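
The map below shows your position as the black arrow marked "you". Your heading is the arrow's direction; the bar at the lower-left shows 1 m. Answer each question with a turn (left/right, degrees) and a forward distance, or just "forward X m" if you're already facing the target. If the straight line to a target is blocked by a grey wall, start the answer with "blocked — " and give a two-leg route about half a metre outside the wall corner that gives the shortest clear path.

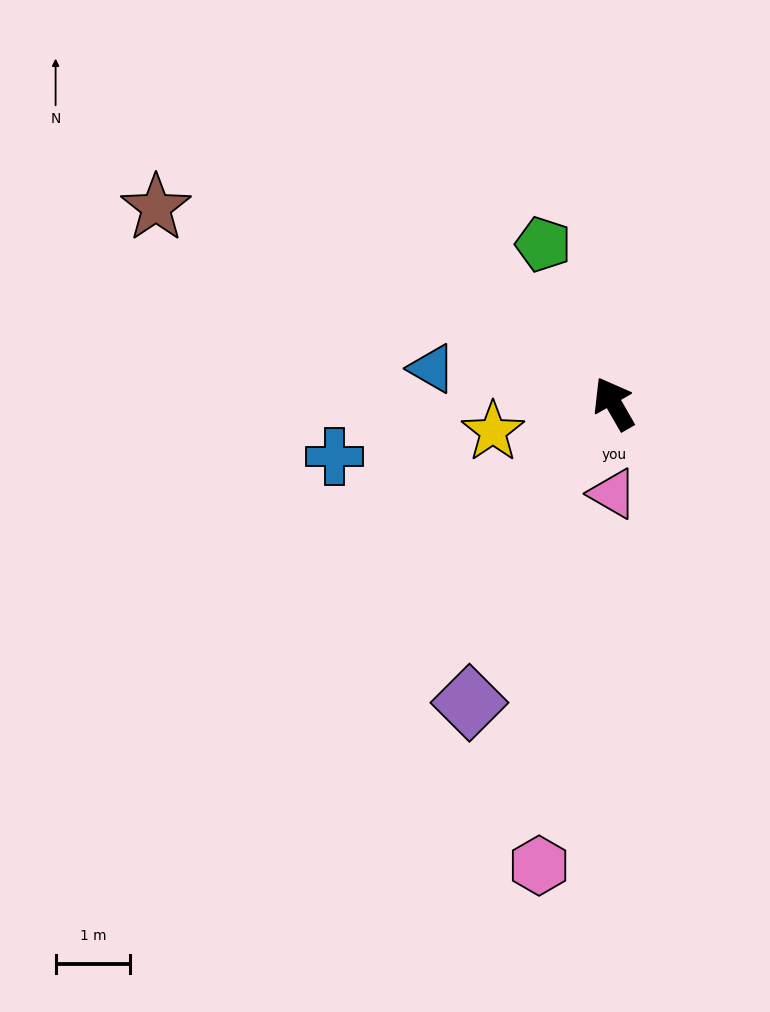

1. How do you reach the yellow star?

turn left 73°, forward 1.7 m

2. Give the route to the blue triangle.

turn left 49°, forward 2.5 m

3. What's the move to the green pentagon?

turn right 6°, forward 2.3 m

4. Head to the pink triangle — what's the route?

turn left 150°, forward 1.2 m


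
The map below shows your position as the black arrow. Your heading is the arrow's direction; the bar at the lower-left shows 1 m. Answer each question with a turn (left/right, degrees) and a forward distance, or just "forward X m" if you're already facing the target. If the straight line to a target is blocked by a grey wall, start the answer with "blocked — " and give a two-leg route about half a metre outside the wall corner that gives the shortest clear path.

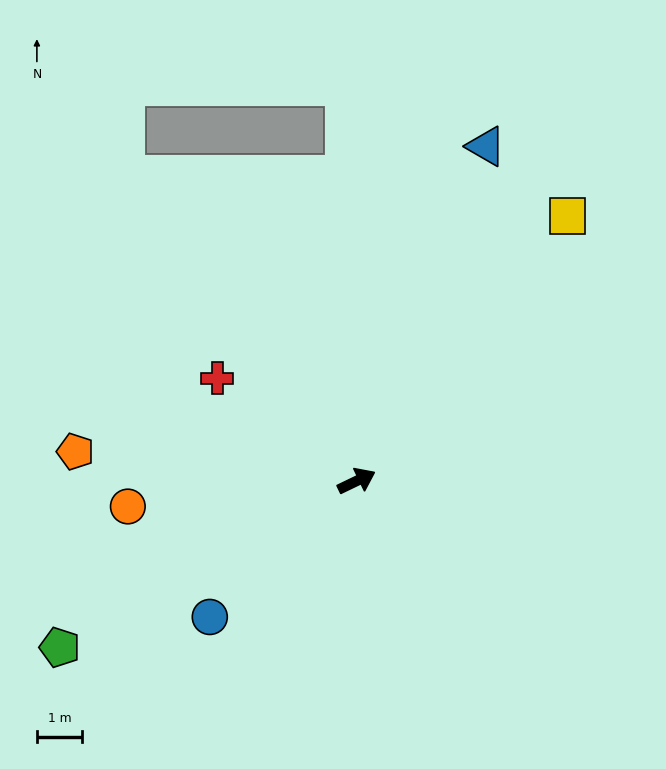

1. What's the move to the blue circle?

turn right 163°, forward 4.4 m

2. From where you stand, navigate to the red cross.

turn left 118°, forward 3.8 m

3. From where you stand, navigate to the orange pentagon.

turn left 148°, forward 6.3 m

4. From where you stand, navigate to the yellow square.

turn left 26°, forward 7.5 m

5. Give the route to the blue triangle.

turn left 43°, forward 7.9 m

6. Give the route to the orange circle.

turn left 161°, forward 5.1 m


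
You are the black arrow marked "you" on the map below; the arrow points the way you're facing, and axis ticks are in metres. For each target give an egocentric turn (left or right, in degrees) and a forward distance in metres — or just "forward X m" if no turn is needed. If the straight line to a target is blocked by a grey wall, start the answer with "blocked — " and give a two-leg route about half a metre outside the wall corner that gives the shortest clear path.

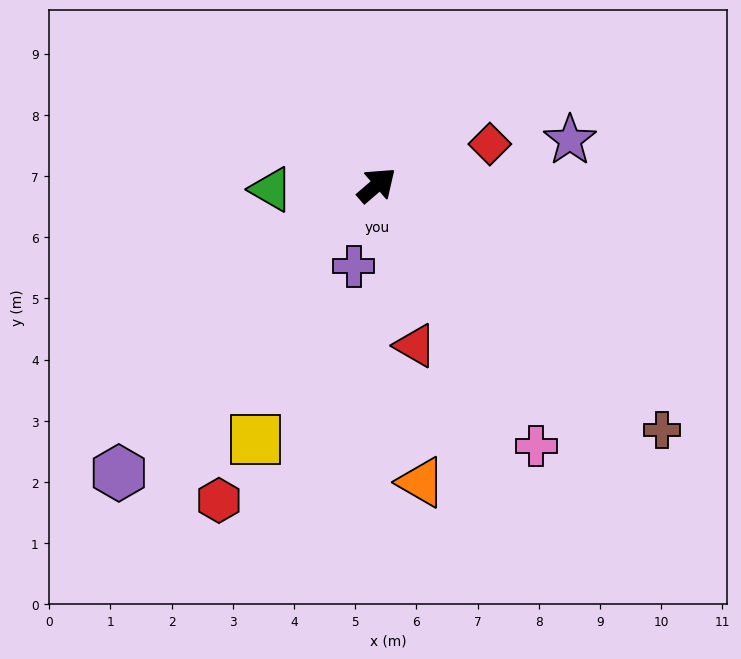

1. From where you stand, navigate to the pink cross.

turn right 99°, forward 5.0 m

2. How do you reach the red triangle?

turn right 117°, forward 2.7 m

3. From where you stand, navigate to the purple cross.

turn right 147°, forward 1.4 m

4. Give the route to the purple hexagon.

turn right 173°, forward 6.3 m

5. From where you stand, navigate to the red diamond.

turn right 21°, forward 2.0 m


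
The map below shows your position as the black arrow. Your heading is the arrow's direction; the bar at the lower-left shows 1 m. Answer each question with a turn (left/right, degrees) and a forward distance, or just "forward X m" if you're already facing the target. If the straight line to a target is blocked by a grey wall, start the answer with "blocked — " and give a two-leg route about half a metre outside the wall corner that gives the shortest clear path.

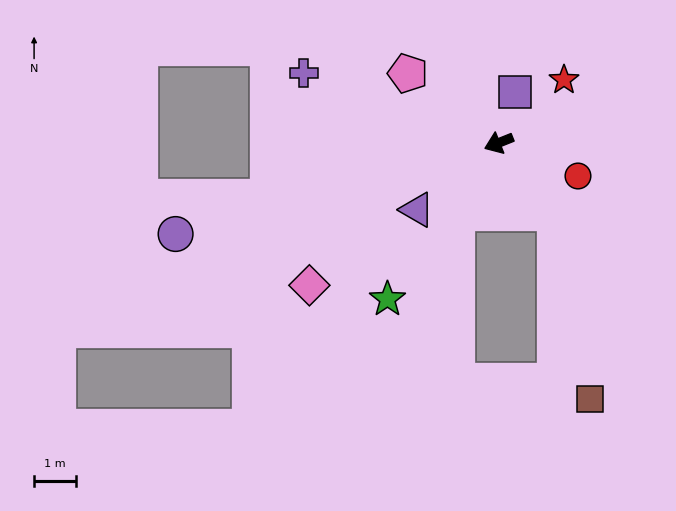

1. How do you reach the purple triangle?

turn left 17°, forward 2.5 m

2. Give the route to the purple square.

turn right 130°, forward 1.3 m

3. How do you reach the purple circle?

turn right 6°, forward 8.0 m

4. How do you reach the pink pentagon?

turn right 59°, forward 2.7 m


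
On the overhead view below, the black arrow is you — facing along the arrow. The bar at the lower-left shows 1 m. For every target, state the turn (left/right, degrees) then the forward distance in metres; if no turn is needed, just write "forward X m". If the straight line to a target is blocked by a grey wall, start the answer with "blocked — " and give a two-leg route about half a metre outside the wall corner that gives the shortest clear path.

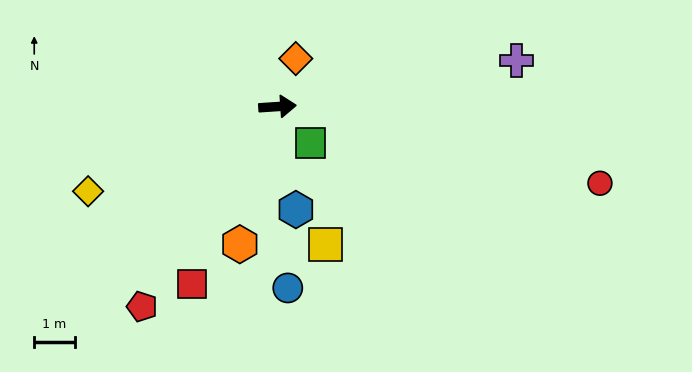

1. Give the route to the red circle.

turn right 17°, forward 8.2 m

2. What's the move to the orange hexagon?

turn right 109°, forward 3.5 m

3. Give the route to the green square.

turn right 52°, forward 1.2 m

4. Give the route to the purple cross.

turn left 7°, forward 6.0 m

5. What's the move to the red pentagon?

turn right 128°, forward 6.0 m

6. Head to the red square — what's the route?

turn right 120°, forward 4.9 m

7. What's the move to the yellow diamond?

turn right 160°, forward 5.2 m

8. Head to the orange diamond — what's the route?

turn left 65°, forward 1.3 m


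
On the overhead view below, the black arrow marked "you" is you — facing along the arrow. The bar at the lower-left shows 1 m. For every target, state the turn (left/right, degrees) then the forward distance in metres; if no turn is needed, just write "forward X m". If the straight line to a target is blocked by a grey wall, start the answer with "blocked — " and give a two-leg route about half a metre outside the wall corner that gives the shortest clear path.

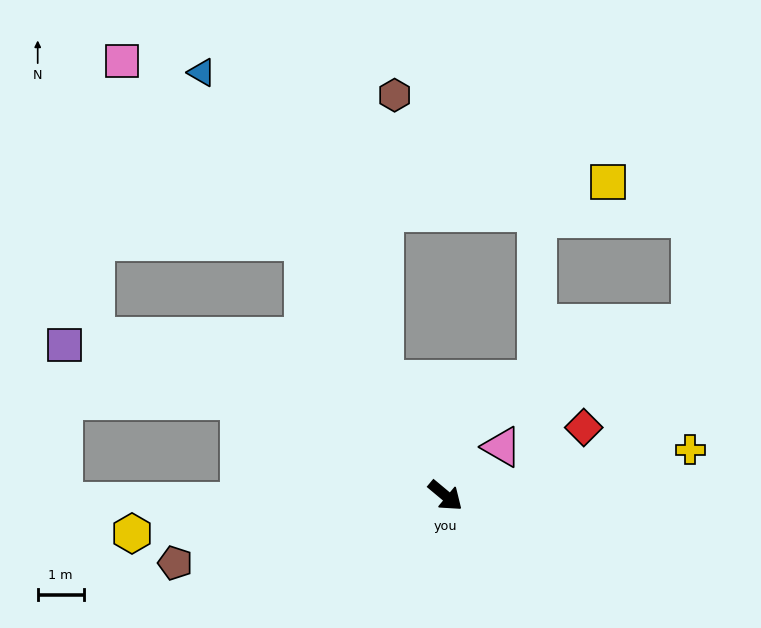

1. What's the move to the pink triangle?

turn left 81°, forward 1.6 m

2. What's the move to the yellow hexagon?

turn right 133°, forward 6.9 m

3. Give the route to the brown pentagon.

turn right 126°, forward 6.1 m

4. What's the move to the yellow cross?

turn left 50°, forward 5.4 m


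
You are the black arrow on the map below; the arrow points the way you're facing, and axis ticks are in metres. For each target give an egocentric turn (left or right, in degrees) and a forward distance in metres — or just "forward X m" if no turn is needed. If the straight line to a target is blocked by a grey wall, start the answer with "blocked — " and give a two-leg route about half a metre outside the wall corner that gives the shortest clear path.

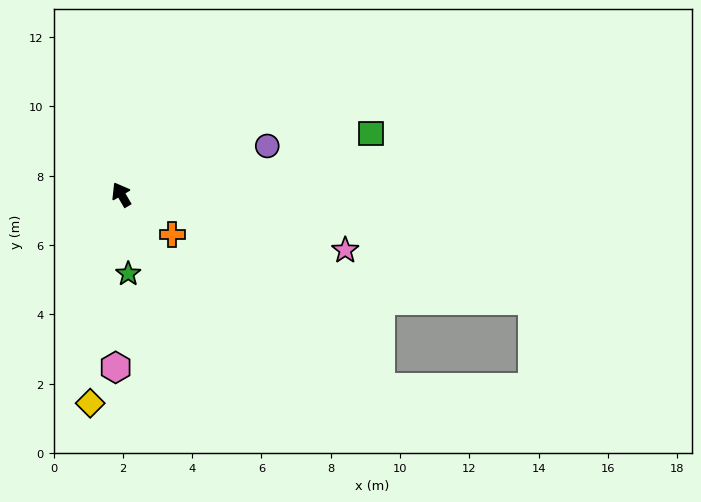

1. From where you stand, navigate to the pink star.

turn right 134°, forward 6.7 m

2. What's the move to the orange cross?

turn right 158°, forward 1.9 m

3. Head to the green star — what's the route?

turn left 155°, forward 2.3 m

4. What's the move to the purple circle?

turn right 102°, forward 4.4 m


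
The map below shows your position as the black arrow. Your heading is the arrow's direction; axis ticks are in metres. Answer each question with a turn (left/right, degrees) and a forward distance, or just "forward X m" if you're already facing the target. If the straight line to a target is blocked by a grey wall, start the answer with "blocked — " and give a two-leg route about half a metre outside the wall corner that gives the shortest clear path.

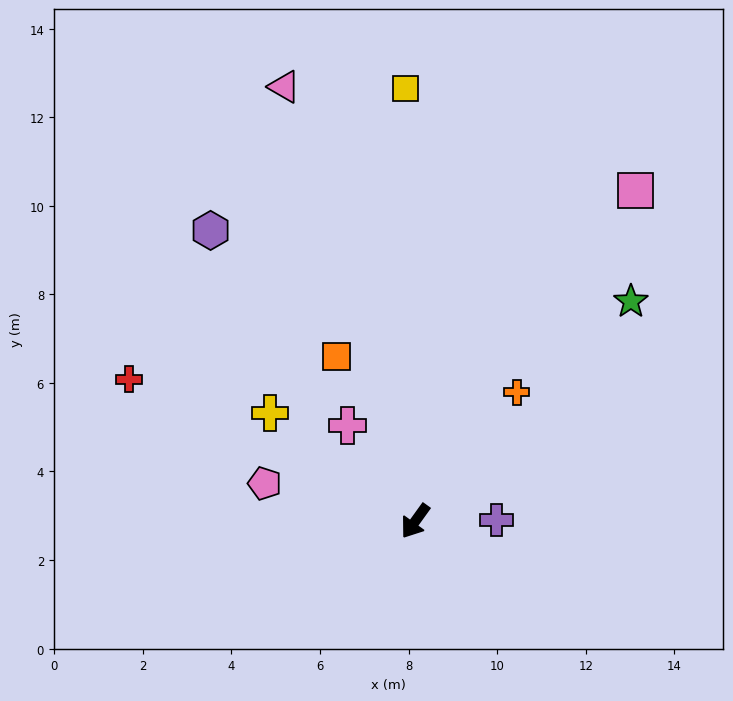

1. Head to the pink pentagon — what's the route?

turn right 68°, forward 3.5 m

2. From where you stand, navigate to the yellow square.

turn right 143°, forward 9.8 m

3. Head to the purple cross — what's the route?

turn left 127°, forward 1.8 m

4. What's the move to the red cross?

turn right 81°, forward 7.2 m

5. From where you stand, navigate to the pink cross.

turn right 109°, forward 2.6 m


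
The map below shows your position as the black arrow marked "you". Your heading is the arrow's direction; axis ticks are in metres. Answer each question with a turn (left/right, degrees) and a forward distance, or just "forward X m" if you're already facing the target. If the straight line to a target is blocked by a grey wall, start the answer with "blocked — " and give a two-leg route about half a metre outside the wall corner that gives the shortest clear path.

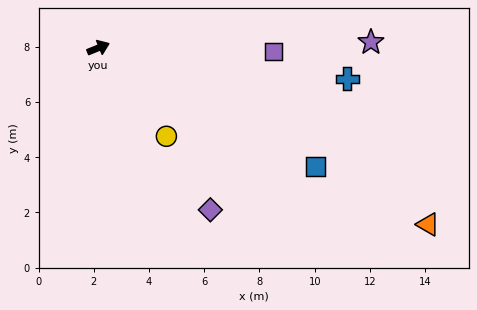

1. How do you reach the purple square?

turn right 23°, forward 6.4 m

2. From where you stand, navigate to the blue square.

turn right 51°, forward 9.0 m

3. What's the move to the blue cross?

turn right 29°, forward 9.1 m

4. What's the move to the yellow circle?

turn right 75°, forward 4.0 m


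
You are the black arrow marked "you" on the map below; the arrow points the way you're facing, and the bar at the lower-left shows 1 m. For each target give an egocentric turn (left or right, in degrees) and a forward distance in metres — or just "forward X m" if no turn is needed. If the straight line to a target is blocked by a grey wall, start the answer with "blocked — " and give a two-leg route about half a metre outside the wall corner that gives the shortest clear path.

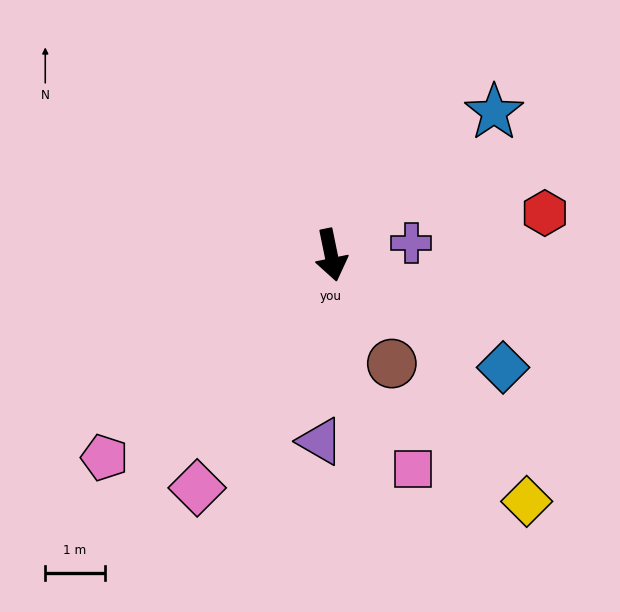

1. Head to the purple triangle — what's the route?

turn right 15°, forward 3.1 m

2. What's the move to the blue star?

turn left 120°, forward 3.6 m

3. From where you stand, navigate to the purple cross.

turn left 87°, forward 1.4 m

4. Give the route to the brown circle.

turn left 18°, forward 2.1 m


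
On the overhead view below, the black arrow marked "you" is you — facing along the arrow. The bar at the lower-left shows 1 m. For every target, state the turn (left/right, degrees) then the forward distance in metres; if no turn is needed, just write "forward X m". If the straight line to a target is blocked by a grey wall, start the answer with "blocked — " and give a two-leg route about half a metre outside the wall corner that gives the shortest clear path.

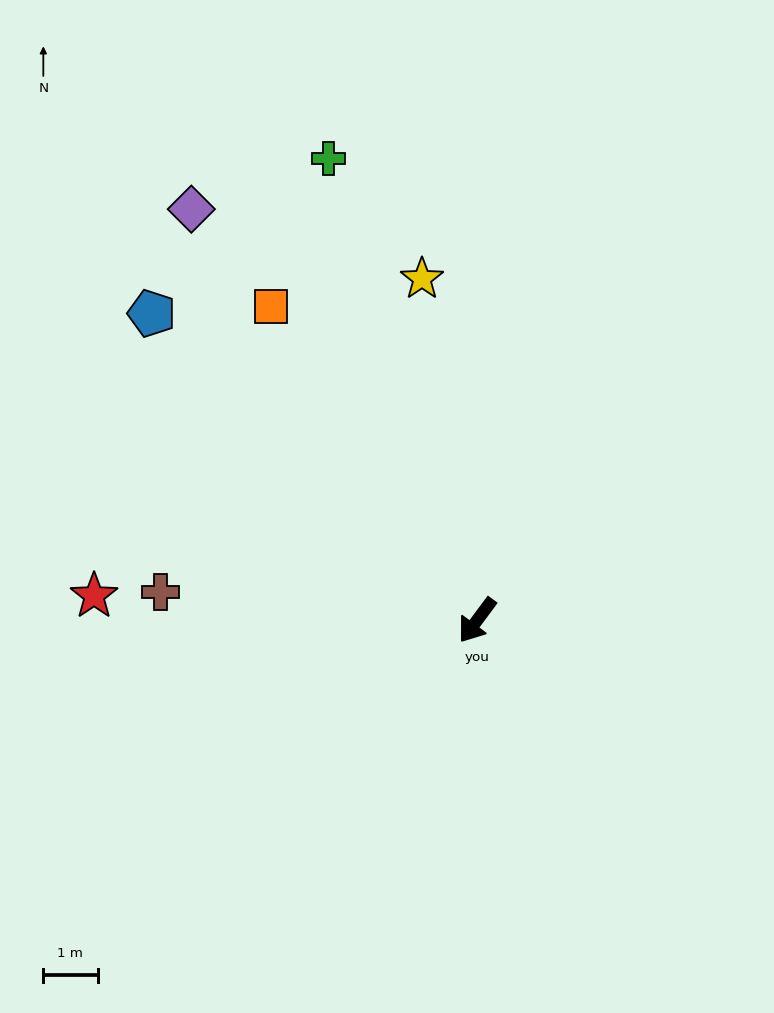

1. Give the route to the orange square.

turn right 110°, forward 6.9 m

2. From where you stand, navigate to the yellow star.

turn right 134°, forward 6.4 m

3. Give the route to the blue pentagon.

turn right 97°, forward 8.3 m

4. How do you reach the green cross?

turn right 126°, forward 8.9 m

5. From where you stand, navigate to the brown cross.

turn right 59°, forward 5.9 m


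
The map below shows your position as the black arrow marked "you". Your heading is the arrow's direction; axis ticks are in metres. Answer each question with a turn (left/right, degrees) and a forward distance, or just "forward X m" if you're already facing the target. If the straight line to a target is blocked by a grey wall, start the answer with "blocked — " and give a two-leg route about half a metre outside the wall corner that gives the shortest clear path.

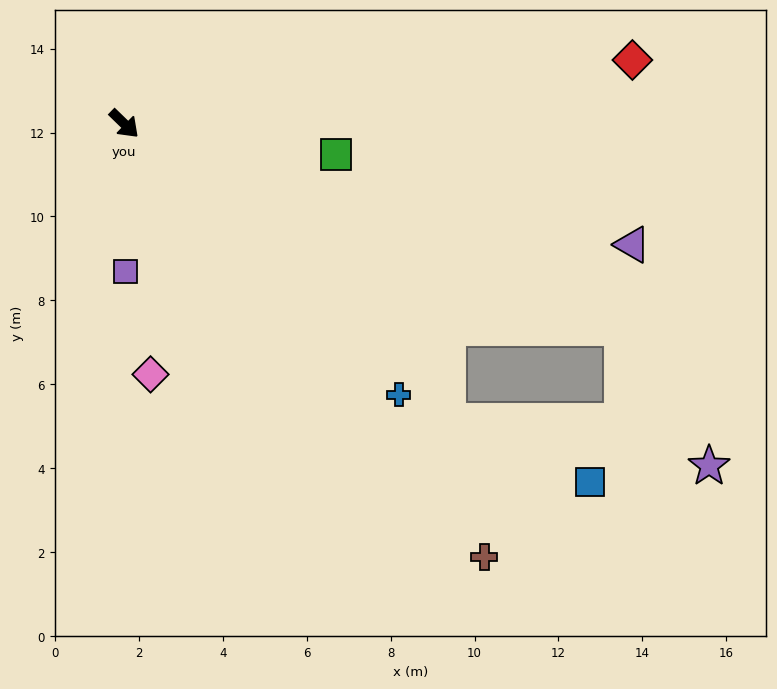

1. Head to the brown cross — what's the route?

turn right 6°, forward 13.4 m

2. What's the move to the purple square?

turn right 45°, forward 3.5 m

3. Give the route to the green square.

turn left 36°, forward 5.1 m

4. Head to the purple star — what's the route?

blocked — turn left 22°, forward 12.8 m, then turn right 35°, forward 3.9 m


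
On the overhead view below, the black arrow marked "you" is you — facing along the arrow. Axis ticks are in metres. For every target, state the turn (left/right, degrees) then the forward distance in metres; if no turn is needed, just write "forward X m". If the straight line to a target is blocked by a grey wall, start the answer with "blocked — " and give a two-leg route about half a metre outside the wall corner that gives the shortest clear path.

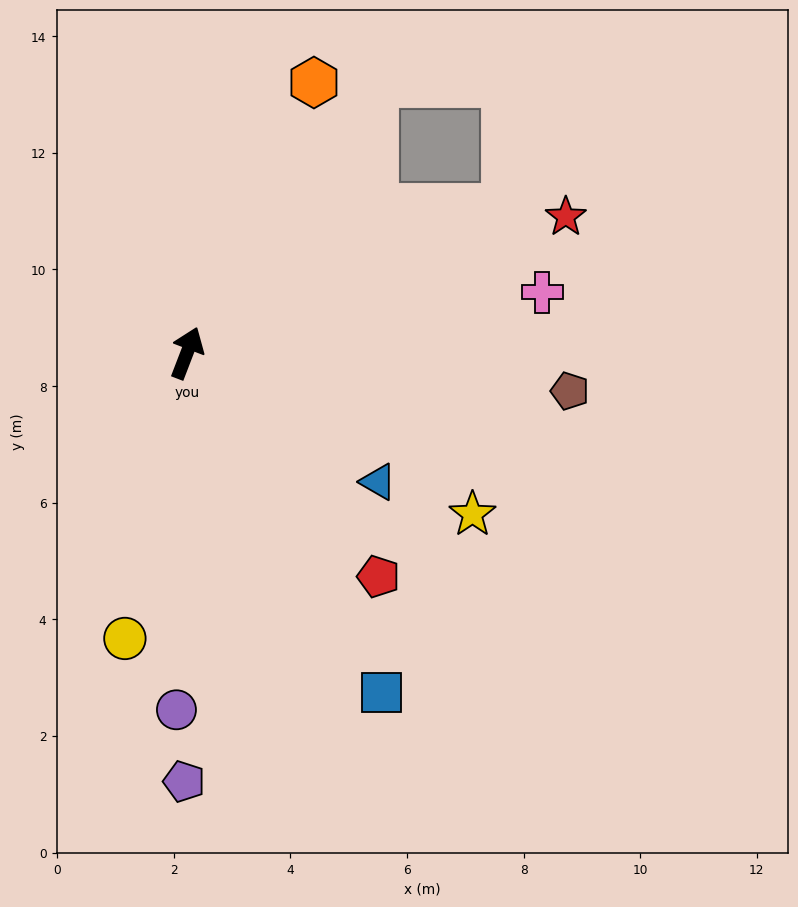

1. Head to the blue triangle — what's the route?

turn right 103°, forward 4.0 m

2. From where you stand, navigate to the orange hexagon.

turn right 4°, forward 5.1 m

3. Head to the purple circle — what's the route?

turn right 161°, forward 6.1 m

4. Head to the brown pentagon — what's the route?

turn right 75°, forward 6.6 m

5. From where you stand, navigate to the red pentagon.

turn right 118°, forward 5.0 m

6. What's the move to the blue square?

turn right 129°, forward 6.7 m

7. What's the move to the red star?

turn right 49°, forward 6.9 m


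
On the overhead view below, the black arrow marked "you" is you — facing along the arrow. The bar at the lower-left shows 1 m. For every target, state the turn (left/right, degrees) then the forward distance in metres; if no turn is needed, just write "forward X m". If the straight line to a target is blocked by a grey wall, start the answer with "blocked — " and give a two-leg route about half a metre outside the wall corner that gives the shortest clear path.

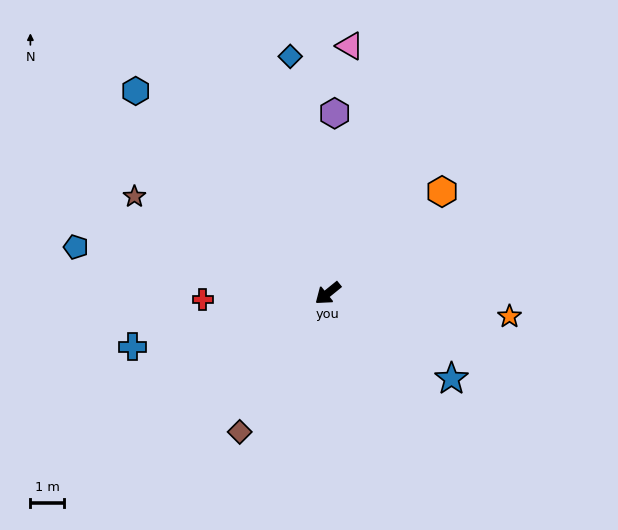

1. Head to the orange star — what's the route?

turn left 134°, forward 5.5 m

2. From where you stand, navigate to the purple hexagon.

turn right 131°, forward 5.4 m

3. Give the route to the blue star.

turn left 106°, forward 4.5 m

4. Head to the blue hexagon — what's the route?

turn right 86°, forward 8.3 m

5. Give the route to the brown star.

turn right 66°, forward 6.4 m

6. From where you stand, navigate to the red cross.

turn right 36°, forward 3.7 m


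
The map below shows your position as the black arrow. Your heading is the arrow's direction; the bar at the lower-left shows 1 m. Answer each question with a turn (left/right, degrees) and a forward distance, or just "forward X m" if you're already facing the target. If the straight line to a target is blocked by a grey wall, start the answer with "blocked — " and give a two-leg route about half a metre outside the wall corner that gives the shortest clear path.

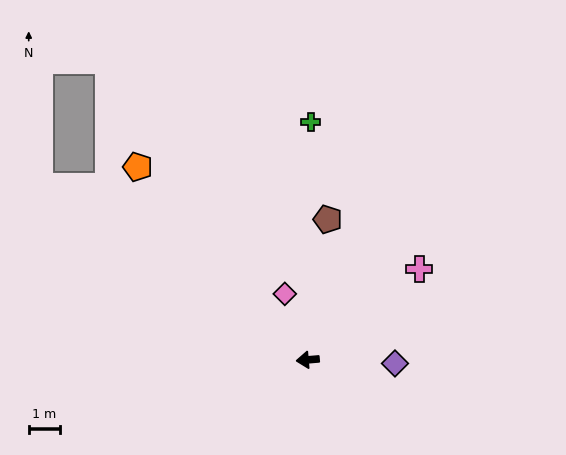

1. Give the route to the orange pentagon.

turn right 53°, forward 8.3 m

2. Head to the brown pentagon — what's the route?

turn right 103°, forward 4.6 m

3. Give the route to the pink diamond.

turn right 76°, forward 2.3 m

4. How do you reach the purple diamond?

turn left 173°, forward 2.8 m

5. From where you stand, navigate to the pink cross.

turn right 146°, forward 4.6 m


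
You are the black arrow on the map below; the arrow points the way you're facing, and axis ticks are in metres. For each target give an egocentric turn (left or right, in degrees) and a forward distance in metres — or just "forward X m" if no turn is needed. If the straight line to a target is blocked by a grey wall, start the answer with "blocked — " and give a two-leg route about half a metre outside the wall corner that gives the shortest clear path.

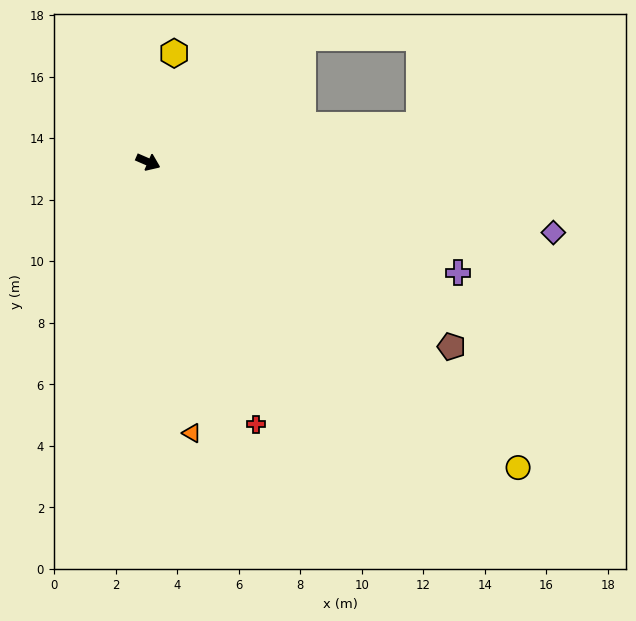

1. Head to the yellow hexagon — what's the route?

turn left 100°, forward 3.6 m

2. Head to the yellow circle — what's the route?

turn right 16°, forward 15.6 m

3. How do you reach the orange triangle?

turn right 57°, forward 8.9 m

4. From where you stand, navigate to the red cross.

turn right 44°, forward 9.2 m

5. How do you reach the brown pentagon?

turn right 8°, forward 11.5 m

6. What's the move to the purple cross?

turn left 4°, forward 10.7 m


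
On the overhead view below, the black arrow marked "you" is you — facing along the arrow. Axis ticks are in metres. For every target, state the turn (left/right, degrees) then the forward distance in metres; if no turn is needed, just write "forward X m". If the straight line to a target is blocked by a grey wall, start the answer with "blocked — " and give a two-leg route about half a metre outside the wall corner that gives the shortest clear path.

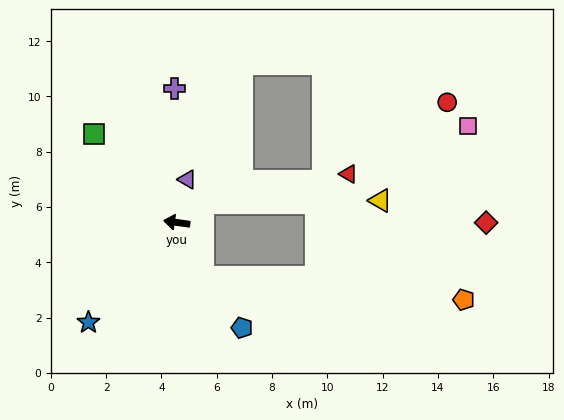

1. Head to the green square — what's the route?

turn right 39°, forward 4.4 m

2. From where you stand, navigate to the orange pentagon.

blocked — turn left 123°, forward 2.2 m, then turn left 60°, forward 9.5 m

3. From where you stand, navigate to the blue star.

turn left 57°, forward 4.8 m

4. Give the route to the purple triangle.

turn right 96°, forward 1.6 m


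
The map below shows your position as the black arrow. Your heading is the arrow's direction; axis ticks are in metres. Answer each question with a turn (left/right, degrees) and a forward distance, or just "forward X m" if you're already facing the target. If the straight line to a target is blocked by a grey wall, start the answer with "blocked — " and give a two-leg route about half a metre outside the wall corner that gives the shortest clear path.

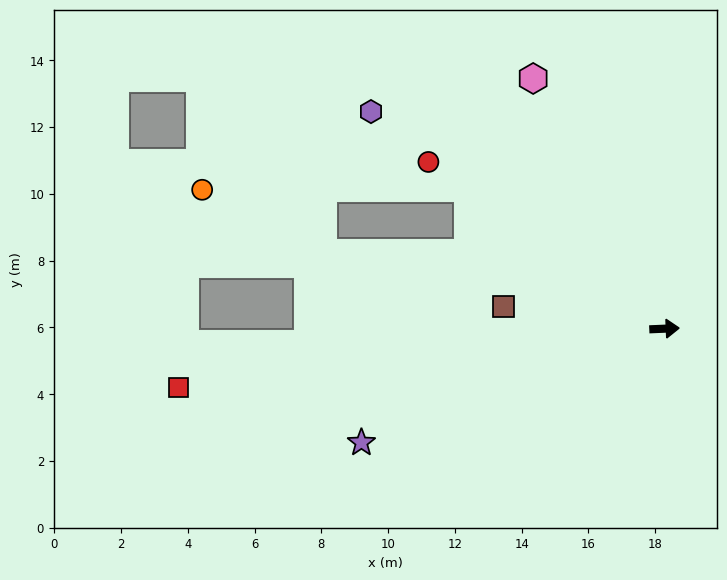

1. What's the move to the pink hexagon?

turn left 115°, forward 8.5 m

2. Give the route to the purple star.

turn right 162°, forward 9.7 m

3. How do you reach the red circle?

turn left 142°, forward 8.7 m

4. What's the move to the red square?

turn right 175°, forward 14.7 m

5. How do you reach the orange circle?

blocked — turn left 142°, forward 7.2 m, then turn left 36°, forward 8.0 m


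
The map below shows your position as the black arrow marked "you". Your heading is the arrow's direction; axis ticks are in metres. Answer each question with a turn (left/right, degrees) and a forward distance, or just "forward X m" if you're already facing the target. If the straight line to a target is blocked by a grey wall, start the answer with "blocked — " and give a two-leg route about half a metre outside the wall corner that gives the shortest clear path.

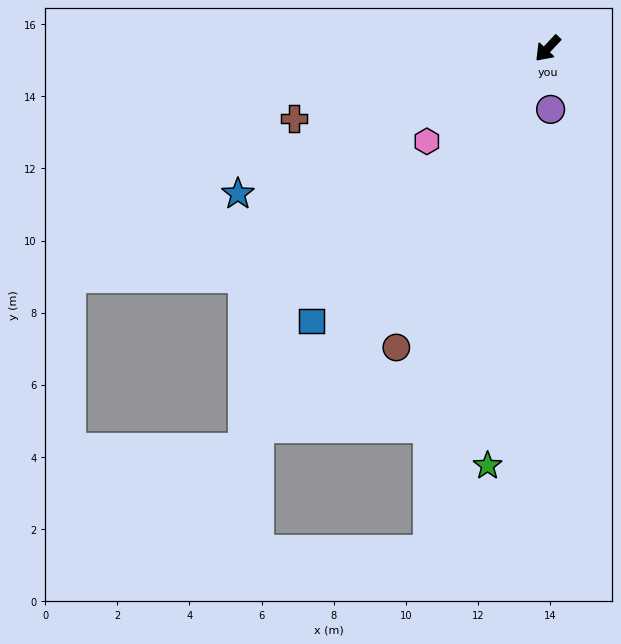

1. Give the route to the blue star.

turn right 22°, forward 9.5 m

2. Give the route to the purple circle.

turn left 46°, forward 1.7 m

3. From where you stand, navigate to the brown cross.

turn right 31°, forward 7.3 m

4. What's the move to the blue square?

turn left 2°, forward 10.0 m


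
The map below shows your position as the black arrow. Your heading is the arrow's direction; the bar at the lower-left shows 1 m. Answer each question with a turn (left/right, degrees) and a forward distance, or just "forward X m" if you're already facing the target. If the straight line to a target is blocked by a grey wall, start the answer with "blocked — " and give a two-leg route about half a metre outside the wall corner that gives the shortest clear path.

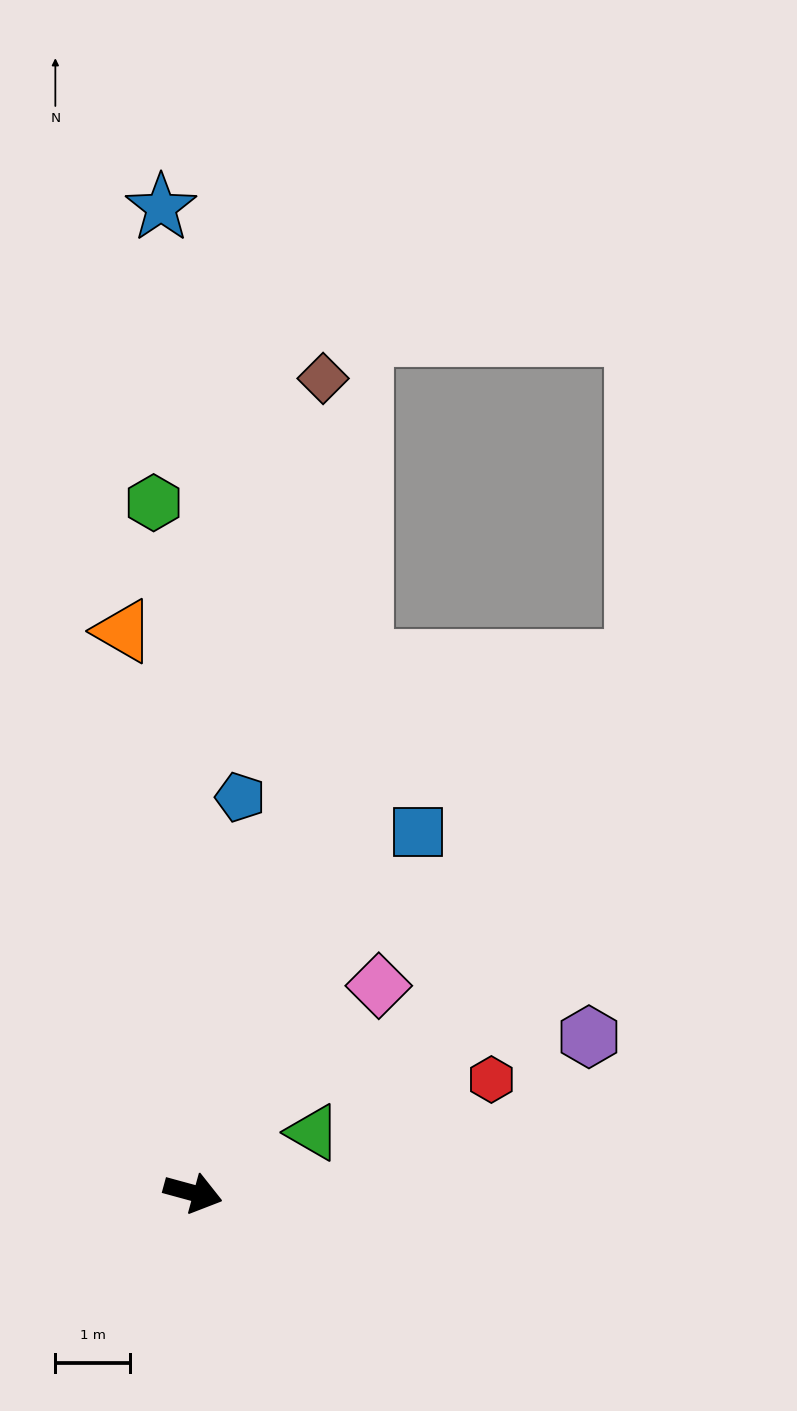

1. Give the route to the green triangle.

turn left 42°, forward 1.8 m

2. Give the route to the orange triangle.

turn left 112°, forward 7.6 m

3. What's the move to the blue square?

turn left 73°, forward 5.7 m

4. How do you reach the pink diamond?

turn left 63°, forward 3.7 m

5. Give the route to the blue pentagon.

turn left 98°, forward 5.4 m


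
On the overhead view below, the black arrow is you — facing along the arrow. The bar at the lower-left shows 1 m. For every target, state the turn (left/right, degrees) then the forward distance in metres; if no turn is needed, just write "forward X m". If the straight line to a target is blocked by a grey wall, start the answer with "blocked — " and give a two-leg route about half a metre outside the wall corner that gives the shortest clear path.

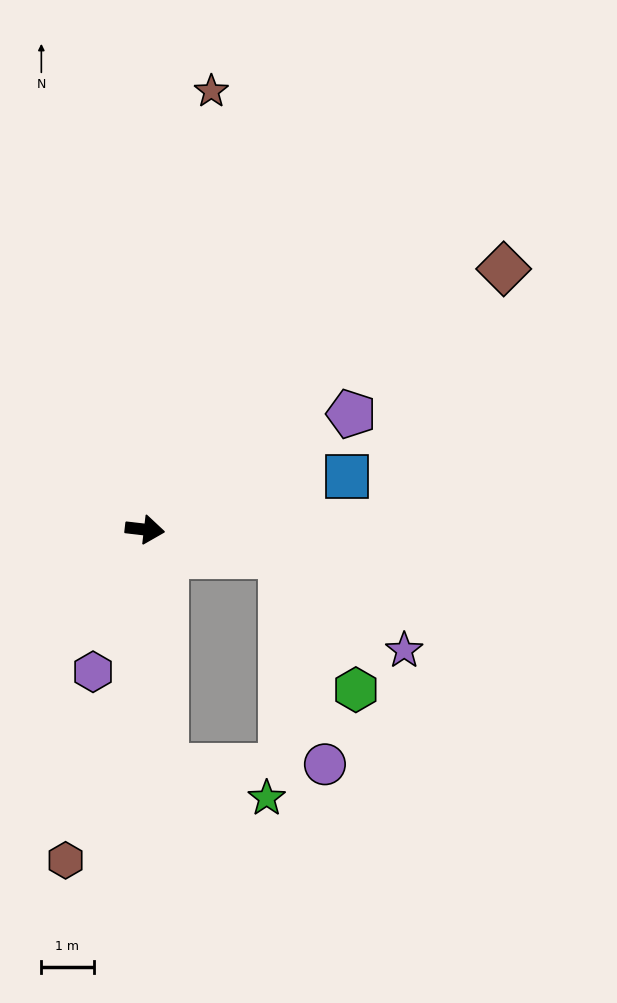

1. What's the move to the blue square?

turn left 21°, forward 4.0 m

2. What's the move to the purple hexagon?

turn right 103°, forward 2.9 m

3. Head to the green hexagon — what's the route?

blocked — turn right 5°, forward 2.6 m, then turn right 49°, forward 2.9 m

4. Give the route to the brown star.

turn left 88°, forward 8.5 m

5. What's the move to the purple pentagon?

turn left 36°, forward 4.5 m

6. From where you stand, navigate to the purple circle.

blocked — turn right 5°, forward 2.6 m, then turn right 66°, forward 4.1 m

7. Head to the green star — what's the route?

blocked — turn right 78°, forward 4.5 m, then turn left 67°, forward 2.0 m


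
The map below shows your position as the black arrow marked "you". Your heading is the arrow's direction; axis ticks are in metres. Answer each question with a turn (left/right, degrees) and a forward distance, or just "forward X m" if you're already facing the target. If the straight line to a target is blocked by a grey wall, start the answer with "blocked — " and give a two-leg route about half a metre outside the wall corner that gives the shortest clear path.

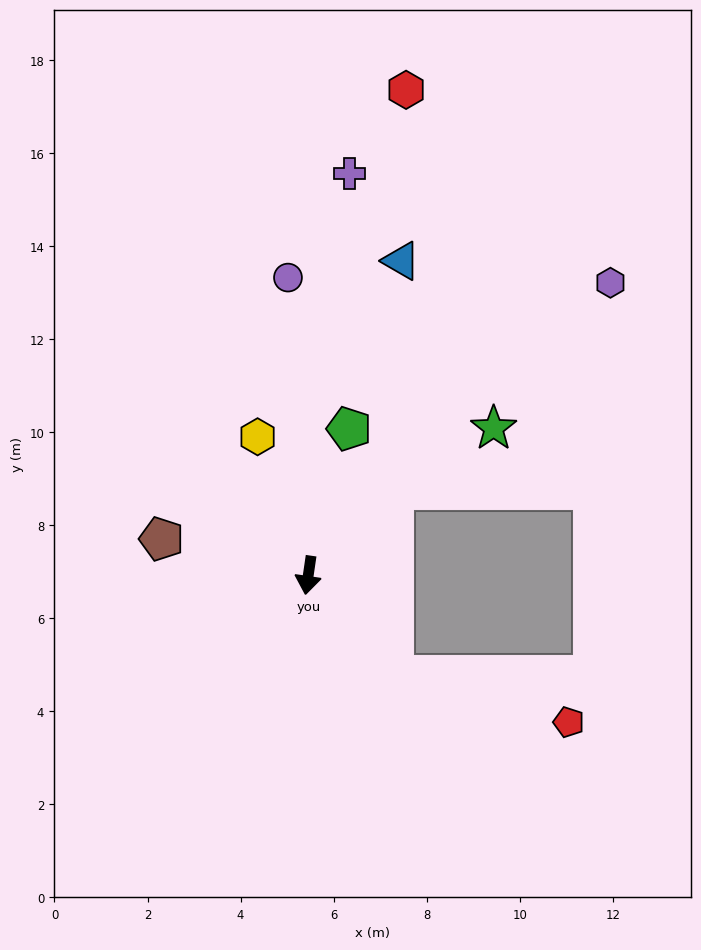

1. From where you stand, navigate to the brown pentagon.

turn right 96°, forward 3.2 m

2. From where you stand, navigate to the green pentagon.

turn left 173°, forward 3.3 m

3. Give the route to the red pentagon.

blocked — turn left 49°, forward 2.8 m, then turn left 34°, forward 3.9 m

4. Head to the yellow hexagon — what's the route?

turn right 152°, forward 3.2 m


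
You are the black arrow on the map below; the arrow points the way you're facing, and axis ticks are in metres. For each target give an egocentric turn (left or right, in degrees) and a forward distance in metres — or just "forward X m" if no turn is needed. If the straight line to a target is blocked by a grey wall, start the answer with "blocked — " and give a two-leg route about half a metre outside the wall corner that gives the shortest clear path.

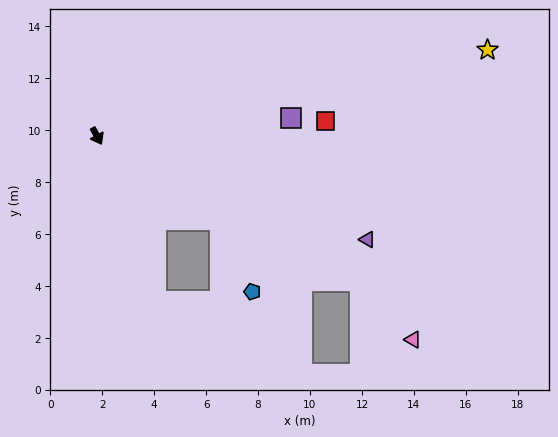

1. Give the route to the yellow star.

turn left 74°, forward 15.4 m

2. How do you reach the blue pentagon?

blocked — turn left 28°, forward 5.7 m, then turn right 33°, forward 3.0 m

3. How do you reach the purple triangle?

turn left 41°, forward 11.1 m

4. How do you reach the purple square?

turn left 67°, forward 7.5 m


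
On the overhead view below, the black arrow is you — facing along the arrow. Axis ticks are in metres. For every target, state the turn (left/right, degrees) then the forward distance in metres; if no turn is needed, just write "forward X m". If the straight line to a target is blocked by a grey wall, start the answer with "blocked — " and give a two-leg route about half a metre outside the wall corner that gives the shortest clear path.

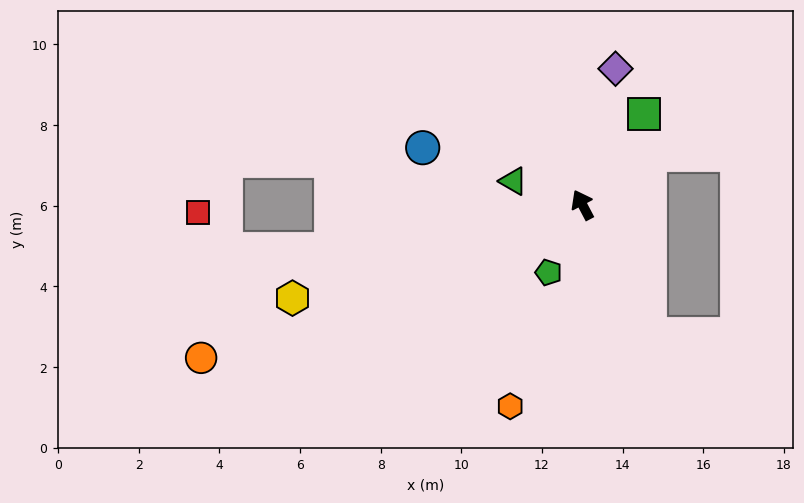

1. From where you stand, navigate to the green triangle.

turn left 43°, forward 1.8 m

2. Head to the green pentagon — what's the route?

turn left 126°, forward 1.9 m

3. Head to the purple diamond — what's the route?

turn right 41°, forward 3.5 m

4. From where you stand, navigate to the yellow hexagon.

turn left 80°, forward 7.6 m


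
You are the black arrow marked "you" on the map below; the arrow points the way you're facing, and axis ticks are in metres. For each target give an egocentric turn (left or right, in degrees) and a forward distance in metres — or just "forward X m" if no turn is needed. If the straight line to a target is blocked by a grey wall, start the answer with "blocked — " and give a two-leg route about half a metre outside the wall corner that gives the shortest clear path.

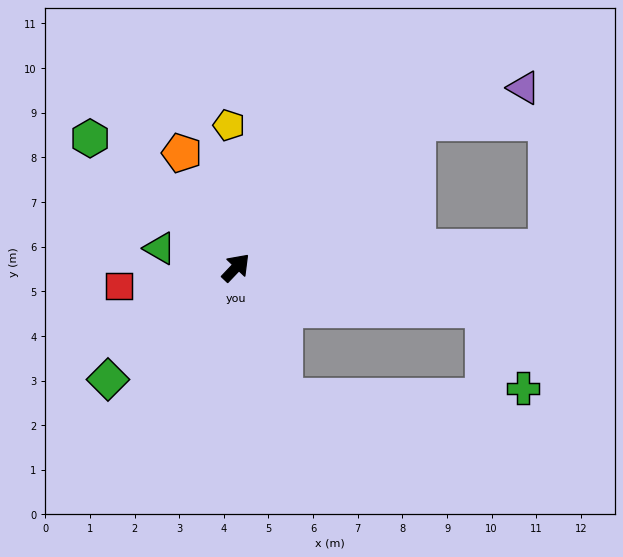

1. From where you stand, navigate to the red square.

turn left 143°, forward 2.6 m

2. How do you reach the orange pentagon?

turn left 69°, forward 2.8 m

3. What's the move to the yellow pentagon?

turn left 46°, forward 3.2 m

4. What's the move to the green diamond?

turn left 175°, forward 3.8 m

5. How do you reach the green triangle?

turn left 119°, forward 1.8 m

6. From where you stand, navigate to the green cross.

blocked — turn right 56°, forward 5.6 m, then turn right 54°, forward 2.0 m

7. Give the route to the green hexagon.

turn left 92°, forward 4.4 m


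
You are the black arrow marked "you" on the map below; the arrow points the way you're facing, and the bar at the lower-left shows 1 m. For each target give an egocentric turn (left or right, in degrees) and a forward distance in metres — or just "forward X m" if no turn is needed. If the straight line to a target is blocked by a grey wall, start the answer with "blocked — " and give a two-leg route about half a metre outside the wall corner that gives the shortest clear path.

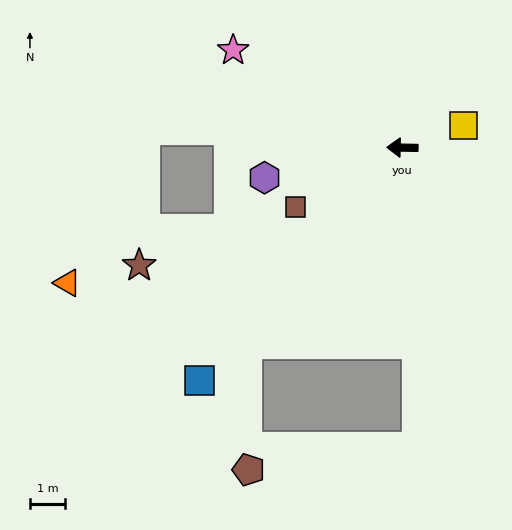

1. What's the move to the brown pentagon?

blocked — turn left 53°, forward 7.2 m, then turn left 39°, forward 3.6 m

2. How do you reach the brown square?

turn left 30°, forward 3.5 m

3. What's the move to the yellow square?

turn right 159°, forward 1.9 m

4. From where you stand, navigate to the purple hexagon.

turn left 13°, forward 4.0 m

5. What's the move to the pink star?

turn right 29°, forward 5.6 m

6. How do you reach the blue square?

turn left 50°, forward 8.9 m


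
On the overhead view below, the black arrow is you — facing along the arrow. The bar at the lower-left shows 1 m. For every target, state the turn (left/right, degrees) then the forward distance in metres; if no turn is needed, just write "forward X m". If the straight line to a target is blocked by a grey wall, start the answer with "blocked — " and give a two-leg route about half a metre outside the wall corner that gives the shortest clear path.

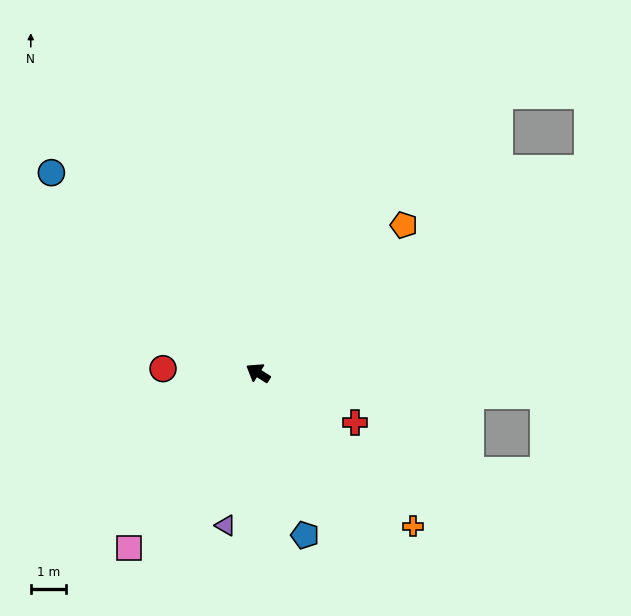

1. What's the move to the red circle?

turn left 30°, forward 2.7 m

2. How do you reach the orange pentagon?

turn right 102°, forward 5.9 m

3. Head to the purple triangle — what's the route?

turn left 110°, forward 4.4 m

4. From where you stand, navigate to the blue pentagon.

turn left 138°, forward 4.8 m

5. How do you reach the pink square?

turn left 86°, forward 6.2 m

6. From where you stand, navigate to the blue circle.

turn right 12°, forward 8.1 m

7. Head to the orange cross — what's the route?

turn left 167°, forward 6.2 m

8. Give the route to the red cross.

turn right 175°, forward 3.1 m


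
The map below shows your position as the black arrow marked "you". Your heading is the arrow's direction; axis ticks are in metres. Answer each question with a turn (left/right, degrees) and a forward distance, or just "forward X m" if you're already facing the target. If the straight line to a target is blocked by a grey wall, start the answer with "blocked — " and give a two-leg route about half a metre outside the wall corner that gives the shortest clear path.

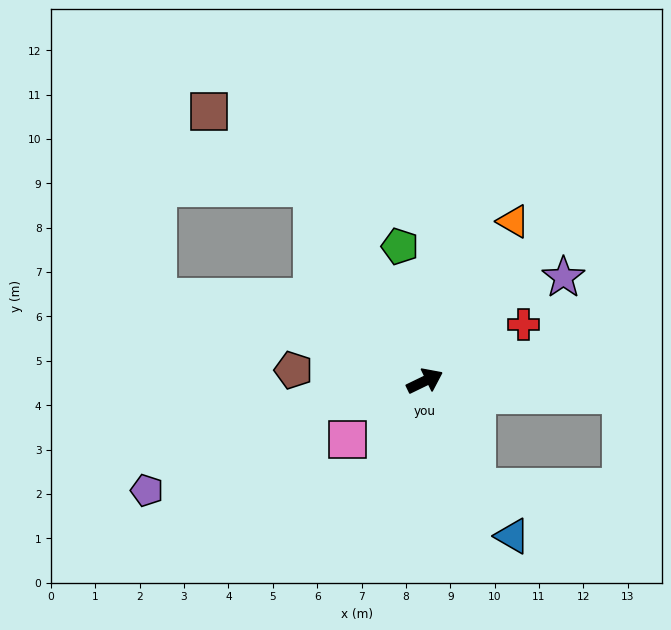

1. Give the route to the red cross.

turn left 4°, forward 2.6 m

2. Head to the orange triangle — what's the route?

turn left 35°, forward 4.1 m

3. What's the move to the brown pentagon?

turn left 149°, forward 3.0 m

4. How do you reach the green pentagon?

turn left 75°, forward 3.1 m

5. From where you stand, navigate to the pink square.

turn right 169°, forward 2.2 m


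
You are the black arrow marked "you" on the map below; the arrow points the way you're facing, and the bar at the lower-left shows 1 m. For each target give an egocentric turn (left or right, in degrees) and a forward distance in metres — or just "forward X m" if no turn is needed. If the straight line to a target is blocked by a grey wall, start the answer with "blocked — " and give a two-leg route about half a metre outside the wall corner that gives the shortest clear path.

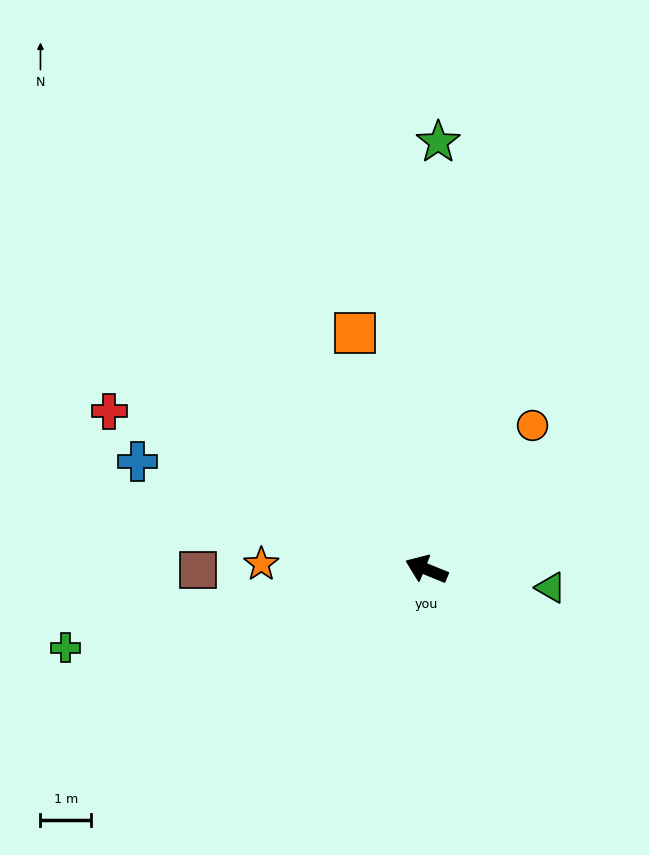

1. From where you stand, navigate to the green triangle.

turn right 166°, forward 2.5 m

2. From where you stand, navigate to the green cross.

turn left 34°, forward 7.3 m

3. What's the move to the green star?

turn right 69°, forward 8.4 m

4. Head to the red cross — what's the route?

turn right 4°, forward 7.0 m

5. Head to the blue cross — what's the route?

forward 6.1 m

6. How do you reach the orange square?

turn right 51°, forward 4.9 m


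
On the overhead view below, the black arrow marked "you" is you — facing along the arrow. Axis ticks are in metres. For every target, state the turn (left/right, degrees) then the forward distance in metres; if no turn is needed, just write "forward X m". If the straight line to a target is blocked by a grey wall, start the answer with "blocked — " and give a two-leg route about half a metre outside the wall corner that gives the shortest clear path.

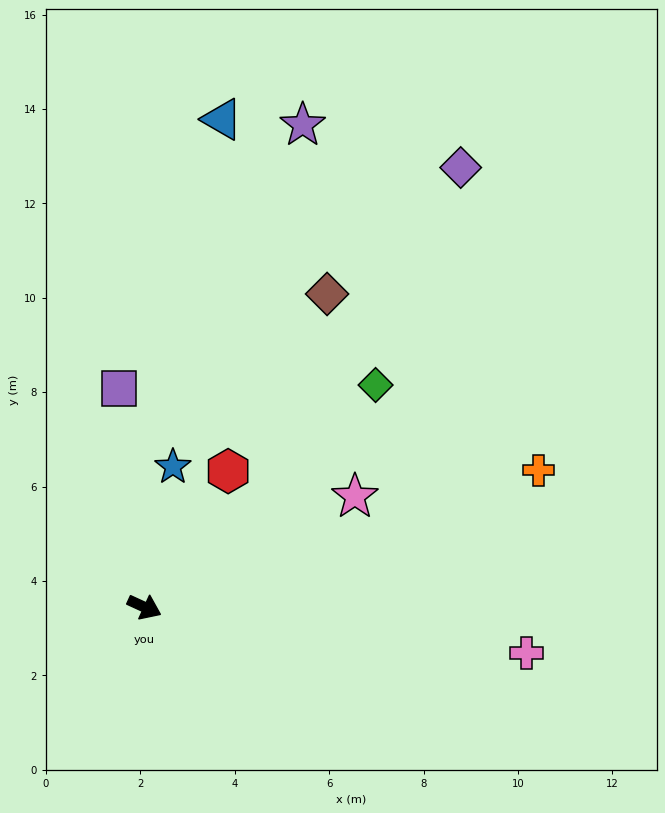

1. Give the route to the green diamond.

turn left 68°, forward 6.8 m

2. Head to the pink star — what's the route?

turn left 52°, forward 5.0 m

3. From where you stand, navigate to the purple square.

turn left 121°, forward 4.7 m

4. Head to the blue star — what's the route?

turn left 103°, forward 3.0 m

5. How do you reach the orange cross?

turn left 44°, forward 8.8 m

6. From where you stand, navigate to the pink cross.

turn left 18°, forward 8.1 m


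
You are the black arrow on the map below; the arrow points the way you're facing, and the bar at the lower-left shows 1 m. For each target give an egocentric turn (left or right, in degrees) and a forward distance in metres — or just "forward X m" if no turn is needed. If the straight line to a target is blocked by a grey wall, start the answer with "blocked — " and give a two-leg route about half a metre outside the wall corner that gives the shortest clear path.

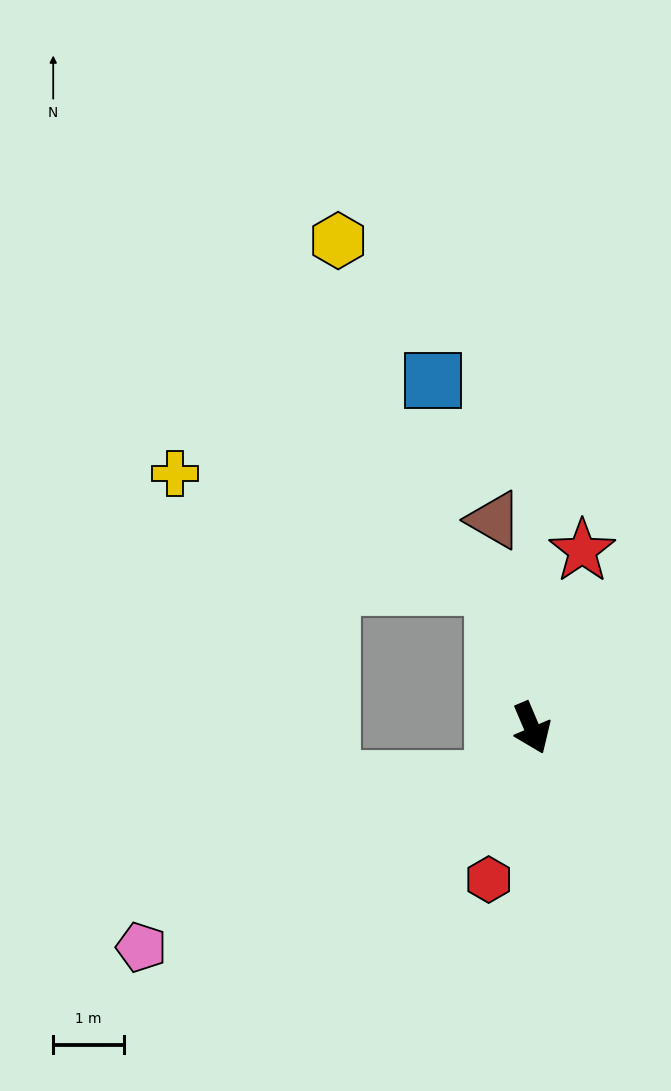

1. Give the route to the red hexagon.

turn right 39°, forward 2.2 m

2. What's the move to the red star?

turn left 141°, forward 2.6 m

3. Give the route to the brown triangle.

turn left 167°, forward 3.0 m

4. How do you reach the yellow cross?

blocked — turn left 171°, forward 2.1 m, then turn left 57°, forward 4.8 m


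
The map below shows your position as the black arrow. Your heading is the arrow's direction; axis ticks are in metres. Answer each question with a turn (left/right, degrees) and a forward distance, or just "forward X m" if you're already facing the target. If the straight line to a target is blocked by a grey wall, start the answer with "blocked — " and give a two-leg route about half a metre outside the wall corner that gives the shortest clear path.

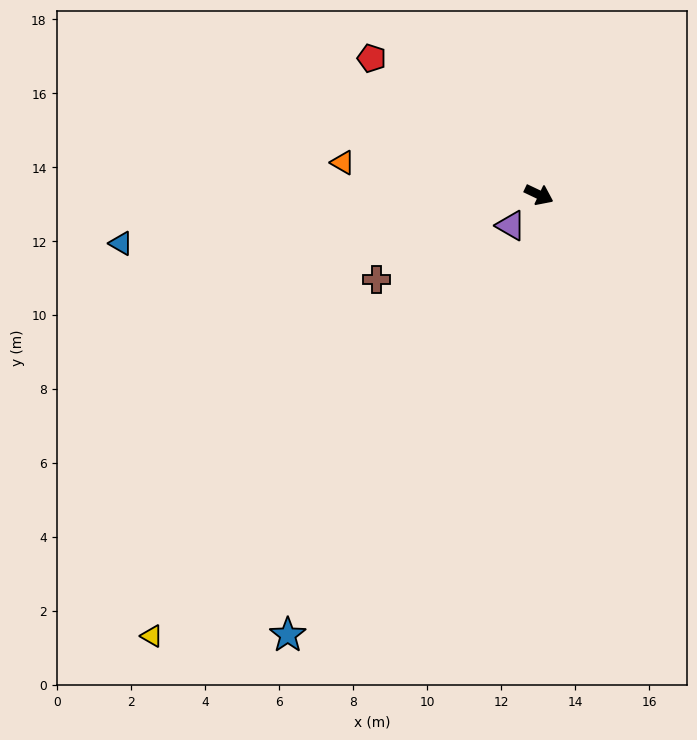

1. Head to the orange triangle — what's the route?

turn right 164°, forward 5.4 m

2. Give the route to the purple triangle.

turn right 107°, forward 1.1 m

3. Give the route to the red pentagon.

turn left 166°, forward 5.8 m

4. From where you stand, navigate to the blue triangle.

turn right 148°, forward 11.4 m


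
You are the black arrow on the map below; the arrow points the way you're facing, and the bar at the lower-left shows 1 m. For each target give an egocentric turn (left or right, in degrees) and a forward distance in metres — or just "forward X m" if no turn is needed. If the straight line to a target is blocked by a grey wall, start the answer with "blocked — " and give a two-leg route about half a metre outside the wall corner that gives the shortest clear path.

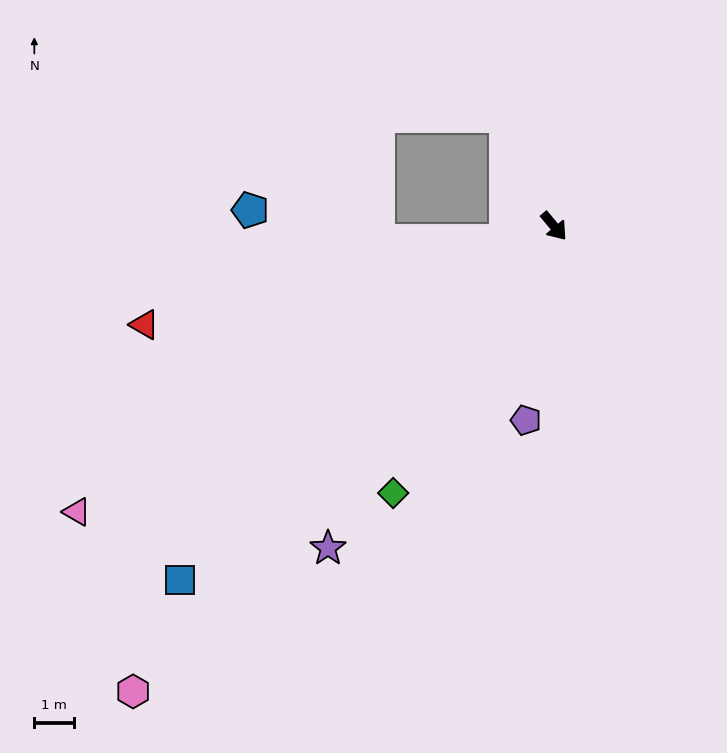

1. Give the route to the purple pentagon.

turn right 48°, forward 5.0 m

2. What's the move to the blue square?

turn right 86°, forward 13.1 m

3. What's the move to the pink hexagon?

turn right 82°, forward 15.9 m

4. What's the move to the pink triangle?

turn right 99°, forward 14.1 m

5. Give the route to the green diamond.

turn right 71°, forward 7.9 m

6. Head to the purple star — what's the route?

turn right 75°, forward 10.0 m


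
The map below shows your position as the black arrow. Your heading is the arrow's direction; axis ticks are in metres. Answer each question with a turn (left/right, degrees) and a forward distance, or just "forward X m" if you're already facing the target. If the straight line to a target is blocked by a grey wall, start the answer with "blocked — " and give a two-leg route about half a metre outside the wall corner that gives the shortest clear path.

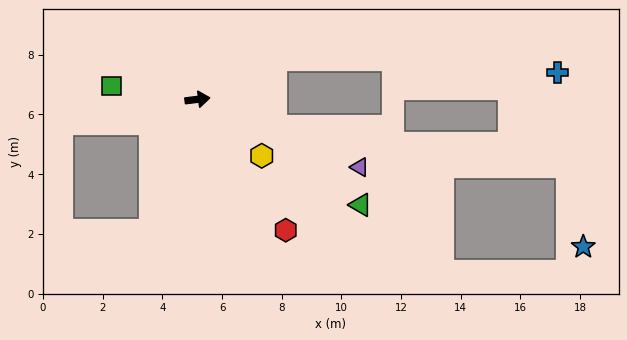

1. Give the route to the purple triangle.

turn right 30°, forward 5.9 m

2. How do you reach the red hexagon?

turn right 63°, forward 5.3 m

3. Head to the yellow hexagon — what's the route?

turn right 48°, forward 2.9 m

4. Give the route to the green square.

turn left 164°, forward 2.9 m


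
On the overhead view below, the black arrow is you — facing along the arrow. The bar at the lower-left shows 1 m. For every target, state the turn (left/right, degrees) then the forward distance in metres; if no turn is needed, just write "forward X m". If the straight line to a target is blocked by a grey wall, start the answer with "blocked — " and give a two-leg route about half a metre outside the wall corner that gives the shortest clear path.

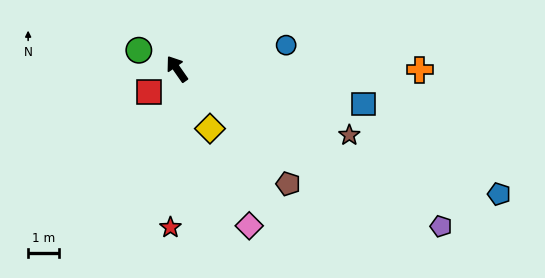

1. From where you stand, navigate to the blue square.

turn right 136°, forward 6.1 m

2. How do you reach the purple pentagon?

turn right 156°, forward 9.9 m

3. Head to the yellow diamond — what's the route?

turn left 174°, forward 2.2 m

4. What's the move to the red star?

turn left 143°, forward 5.1 m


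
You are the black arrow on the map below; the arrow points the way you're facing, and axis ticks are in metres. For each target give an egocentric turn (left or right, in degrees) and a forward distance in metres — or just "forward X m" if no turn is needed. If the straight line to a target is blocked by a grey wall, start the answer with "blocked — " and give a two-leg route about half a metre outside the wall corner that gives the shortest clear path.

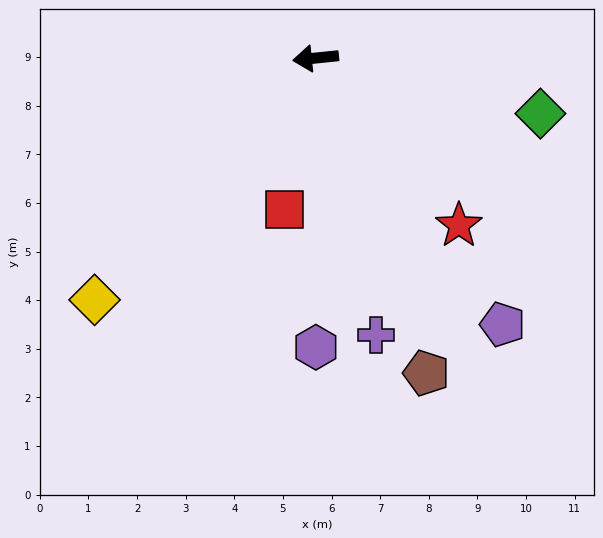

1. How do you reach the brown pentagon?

turn left 104°, forward 6.9 m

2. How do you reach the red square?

turn left 72°, forward 3.2 m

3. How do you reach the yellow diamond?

turn left 42°, forward 6.7 m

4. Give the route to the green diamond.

turn left 160°, forward 4.8 m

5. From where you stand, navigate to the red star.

turn left 125°, forward 4.5 m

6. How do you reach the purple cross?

turn left 96°, forward 5.8 m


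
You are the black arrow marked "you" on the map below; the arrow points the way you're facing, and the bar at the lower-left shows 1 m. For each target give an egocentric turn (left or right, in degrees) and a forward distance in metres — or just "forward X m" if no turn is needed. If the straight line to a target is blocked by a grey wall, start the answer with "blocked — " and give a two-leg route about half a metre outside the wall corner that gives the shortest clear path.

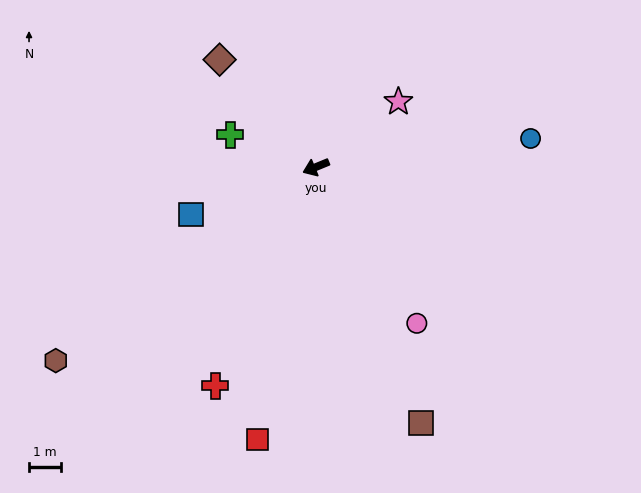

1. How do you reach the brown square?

turn left 90°, forward 8.6 m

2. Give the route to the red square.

turn left 55°, forward 8.7 m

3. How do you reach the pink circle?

turn left 100°, forward 5.8 m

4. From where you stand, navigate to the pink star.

turn right 164°, forward 3.3 m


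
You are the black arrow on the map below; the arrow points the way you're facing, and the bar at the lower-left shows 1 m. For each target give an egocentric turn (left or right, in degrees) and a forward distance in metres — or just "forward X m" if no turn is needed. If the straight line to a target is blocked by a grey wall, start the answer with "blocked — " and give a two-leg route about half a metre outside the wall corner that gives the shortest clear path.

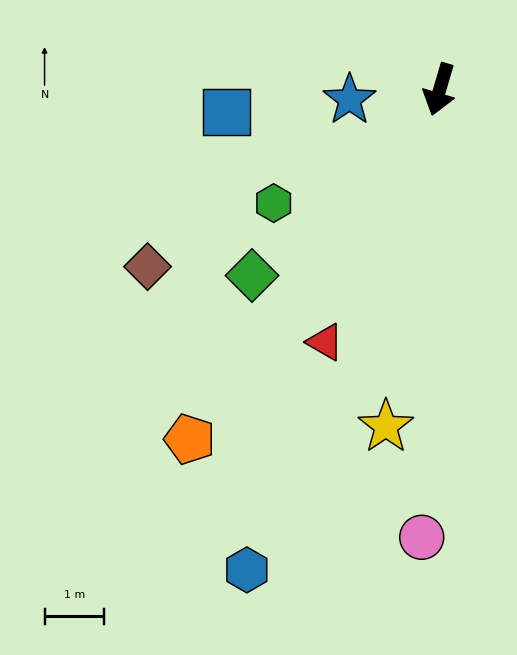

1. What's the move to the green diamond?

turn right 29°, forward 4.4 m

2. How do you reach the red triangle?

turn right 8°, forward 4.7 m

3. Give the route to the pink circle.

turn left 14°, forward 7.5 m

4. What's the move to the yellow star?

turn left 7°, forward 5.7 m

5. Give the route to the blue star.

turn right 67°, forward 1.5 m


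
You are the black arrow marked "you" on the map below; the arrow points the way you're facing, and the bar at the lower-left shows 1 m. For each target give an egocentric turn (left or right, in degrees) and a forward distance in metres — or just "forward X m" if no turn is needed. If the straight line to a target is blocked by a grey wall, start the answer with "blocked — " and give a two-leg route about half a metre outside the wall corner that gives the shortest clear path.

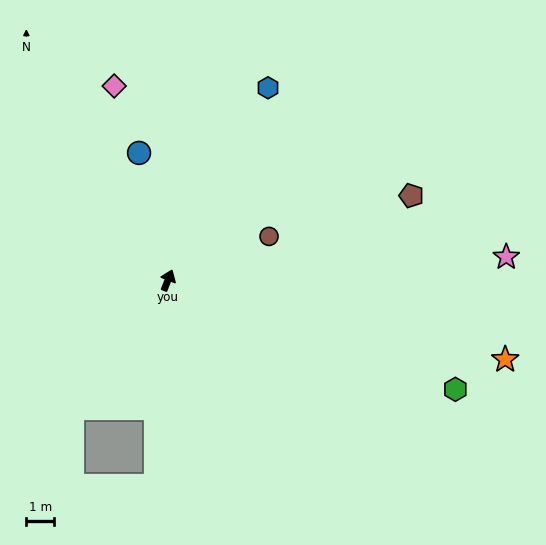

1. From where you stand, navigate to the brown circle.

turn right 45°, forward 4.0 m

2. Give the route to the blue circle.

turn left 34°, forward 4.7 m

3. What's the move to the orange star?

turn right 82°, forward 12.4 m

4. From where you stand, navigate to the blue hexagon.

turn right 6°, forward 7.8 m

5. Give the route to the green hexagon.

turn right 89°, forward 11.0 m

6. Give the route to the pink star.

turn right 64°, forward 12.2 m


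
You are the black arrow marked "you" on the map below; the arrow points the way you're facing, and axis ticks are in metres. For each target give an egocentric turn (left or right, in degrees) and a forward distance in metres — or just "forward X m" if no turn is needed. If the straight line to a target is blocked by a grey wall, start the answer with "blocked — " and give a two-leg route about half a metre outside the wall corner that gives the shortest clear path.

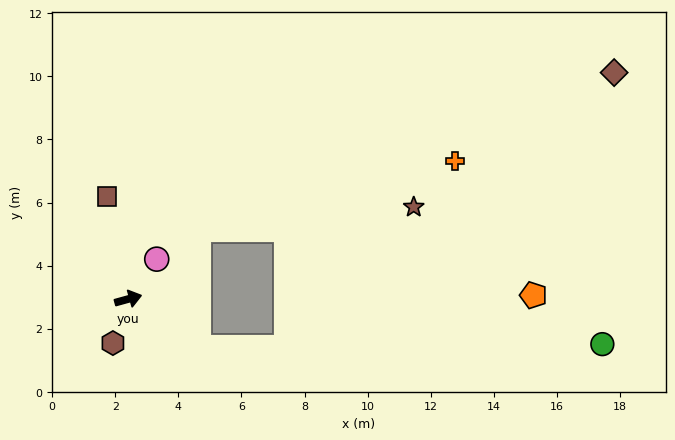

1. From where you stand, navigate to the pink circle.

turn left 39°, forward 1.6 m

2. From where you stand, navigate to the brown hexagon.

turn right 125°, forward 1.5 m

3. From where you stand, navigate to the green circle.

blocked — turn right 51°, forward 2.7 m, then turn left 36°, forward 12.8 m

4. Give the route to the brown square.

turn left 86°, forward 3.3 m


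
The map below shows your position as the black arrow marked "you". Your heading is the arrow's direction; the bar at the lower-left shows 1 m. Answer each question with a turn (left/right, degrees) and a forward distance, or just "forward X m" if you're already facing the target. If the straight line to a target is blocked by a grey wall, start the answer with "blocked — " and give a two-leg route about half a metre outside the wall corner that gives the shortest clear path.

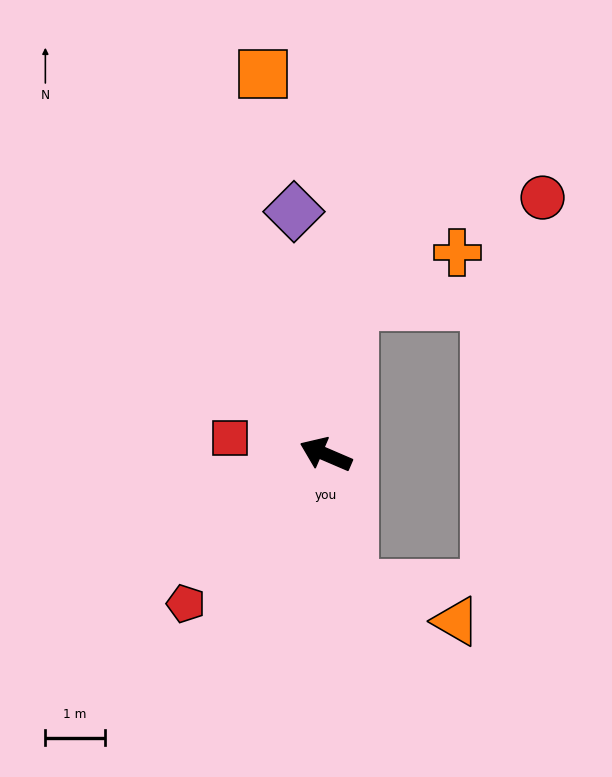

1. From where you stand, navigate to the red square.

turn left 13°, forward 1.6 m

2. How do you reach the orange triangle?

blocked — turn left 125°, forward 2.2 m, then turn left 59°, forward 1.8 m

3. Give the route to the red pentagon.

turn left 70°, forward 3.4 m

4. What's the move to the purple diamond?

turn right 59°, forward 4.1 m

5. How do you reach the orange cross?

blocked — turn right 77°, forward 2.6 m, then turn right 53°, forward 2.0 m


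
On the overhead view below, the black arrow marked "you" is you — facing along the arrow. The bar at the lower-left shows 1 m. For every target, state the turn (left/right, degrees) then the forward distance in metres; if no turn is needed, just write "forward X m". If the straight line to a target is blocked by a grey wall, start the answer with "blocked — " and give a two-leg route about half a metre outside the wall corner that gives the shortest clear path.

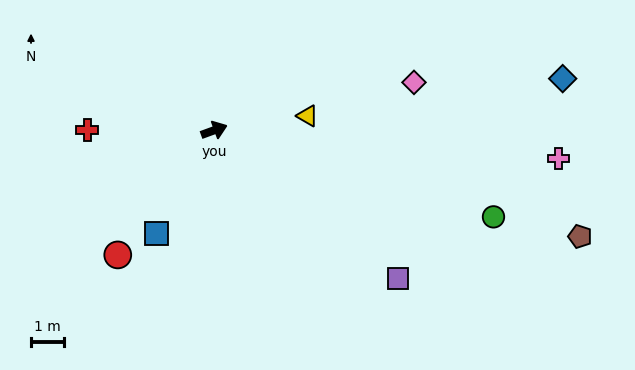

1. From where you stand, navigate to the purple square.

turn right 59°, forward 7.1 m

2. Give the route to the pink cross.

turn right 25°, forward 10.4 m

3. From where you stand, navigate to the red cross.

turn left 160°, forward 3.8 m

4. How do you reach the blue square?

turn right 139°, forward 3.6 m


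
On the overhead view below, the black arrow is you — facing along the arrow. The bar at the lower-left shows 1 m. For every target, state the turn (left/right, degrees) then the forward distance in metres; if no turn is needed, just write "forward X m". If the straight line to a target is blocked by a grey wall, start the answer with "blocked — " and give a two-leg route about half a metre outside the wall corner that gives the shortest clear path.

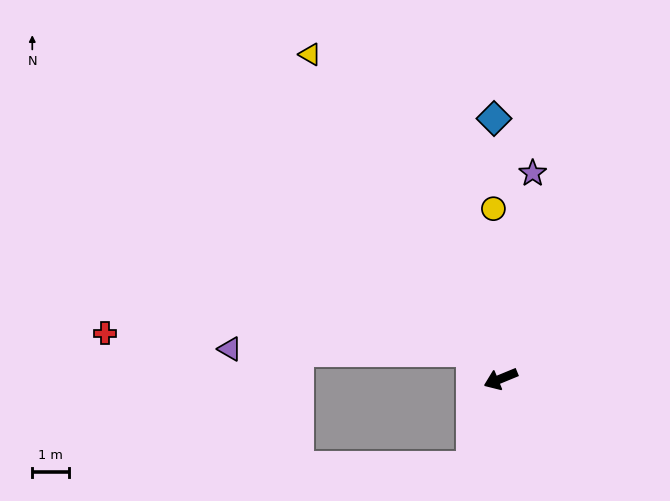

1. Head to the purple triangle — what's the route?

blocked — turn right 65°, forward 1.1 m, then turn left 42°, forward 6.6 m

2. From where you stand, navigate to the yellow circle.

turn right 110°, forward 4.6 m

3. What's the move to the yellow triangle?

turn right 82°, forward 10.3 m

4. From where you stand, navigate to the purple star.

turn right 121°, forward 5.7 m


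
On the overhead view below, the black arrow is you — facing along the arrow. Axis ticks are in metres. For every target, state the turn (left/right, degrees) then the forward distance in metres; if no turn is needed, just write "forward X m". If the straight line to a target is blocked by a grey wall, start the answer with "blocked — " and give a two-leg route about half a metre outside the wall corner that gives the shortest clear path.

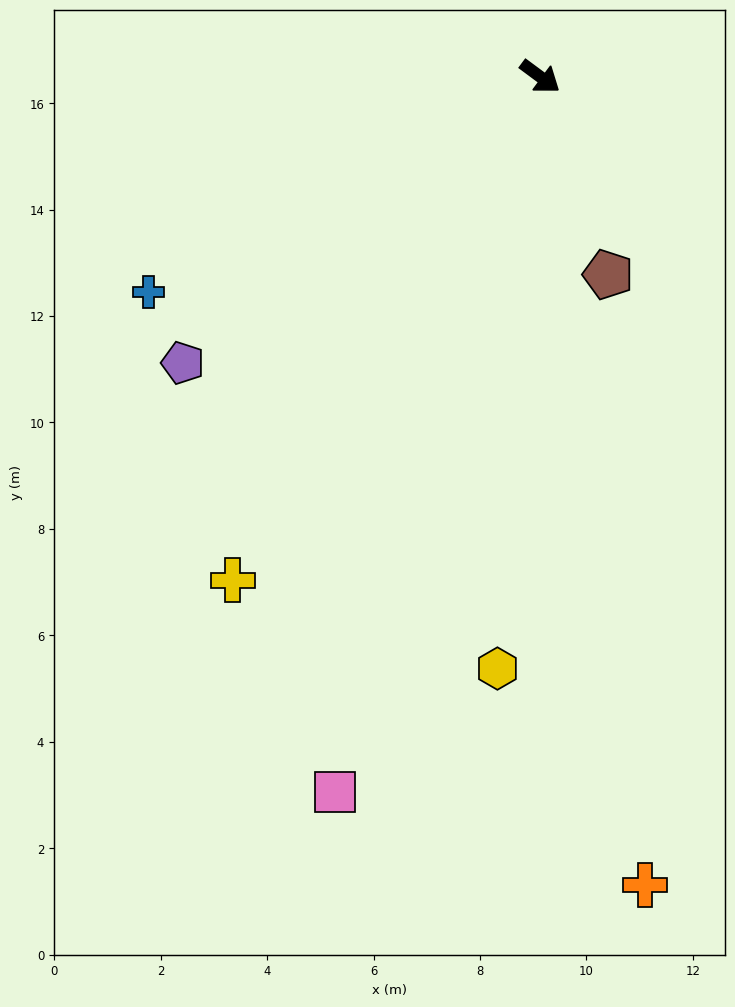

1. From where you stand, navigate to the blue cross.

turn right 115°, forward 8.4 m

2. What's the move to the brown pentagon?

turn right 35°, forward 3.9 m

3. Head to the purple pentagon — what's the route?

turn right 105°, forward 8.6 m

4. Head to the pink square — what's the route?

turn right 69°, forward 14.0 m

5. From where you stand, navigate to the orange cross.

turn right 46°, forward 15.3 m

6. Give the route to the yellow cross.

turn right 85°, forward 11.1 m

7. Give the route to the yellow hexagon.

turn right 58°, forward 11.2 m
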